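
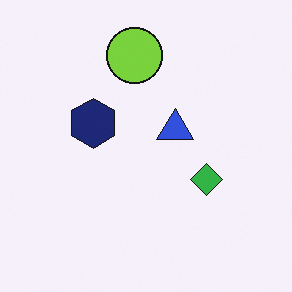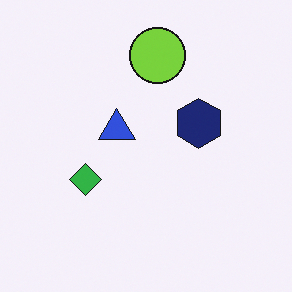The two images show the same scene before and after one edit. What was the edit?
The transformation is: flipped horizontally (left ↔ right).

The green diamond is in the right of the first image and the left of the second — shapes on opposite sides of the vertical midline have swapped in a mirror flip.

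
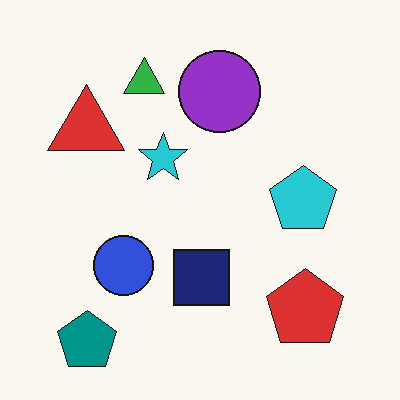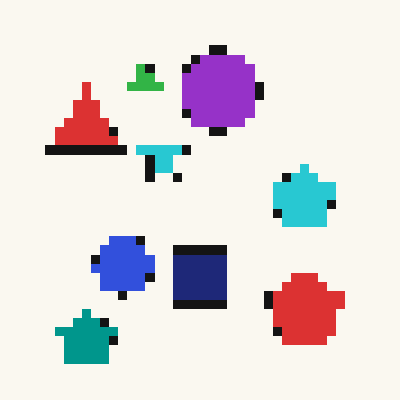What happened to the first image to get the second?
The second image is the first heavily pixelated into large blocks.

Shapes are reduced to large square blocks; fine edges and outlines are lost — a downscale-then-upscale (mosaic) effect.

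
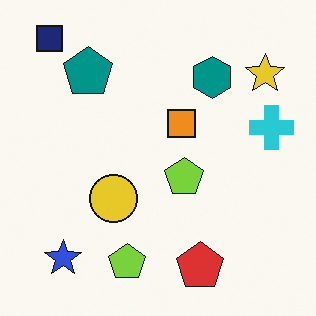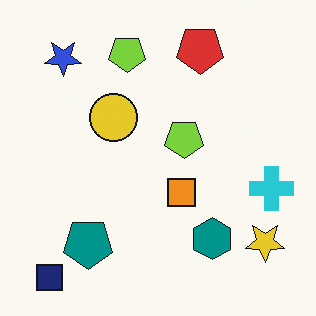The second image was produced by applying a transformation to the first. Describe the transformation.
Flipped vertically (top ↔ bottom).

The navy square is in the top-left of the first image and the bottom-left of the second — shapes on opposite sides of the horizontal midline have swapped in a mirror flip.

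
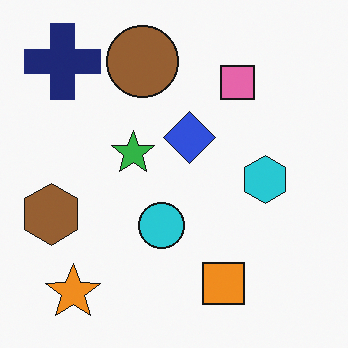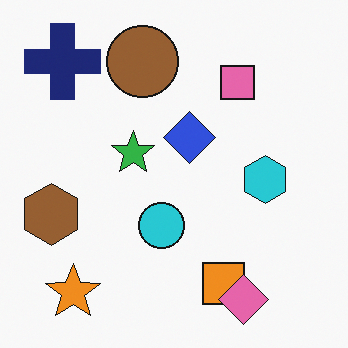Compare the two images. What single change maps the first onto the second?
The transformation is: overlaid with an additional pink diamond.

A pink diamond appears in the second image that is absent from the first.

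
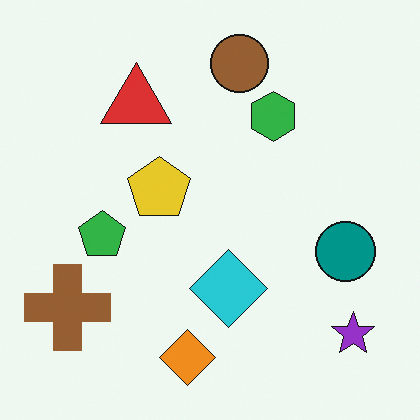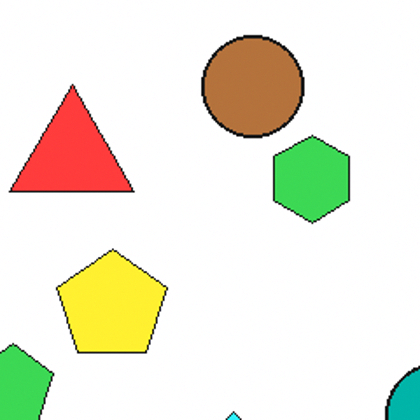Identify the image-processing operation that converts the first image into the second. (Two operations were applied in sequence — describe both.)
It was slightly brightened, then cropped to a noticeably smaller region and rescaled.

Every pixel — background and shapes alike — is uniformly brightened. The visible shapes are larger and the field of view is narrower; shapes near the original edges may be partly or wholly outside the frame — a crop-and-rescale.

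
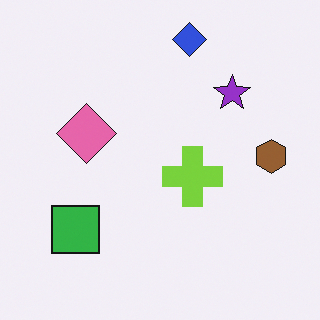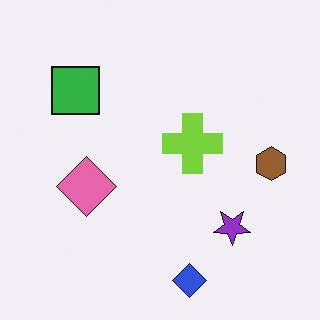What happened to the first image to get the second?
The second image is the first flipped vertically (top ↔ bottom).

The blue diamond is in the top of the first image and the bottom of the second — shapes on opposite sides of the horizontal midline have swapped in a mirror flip.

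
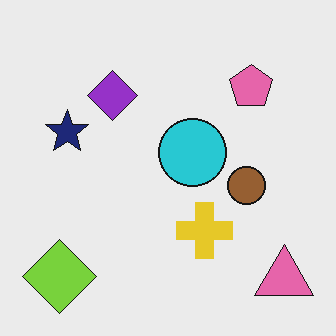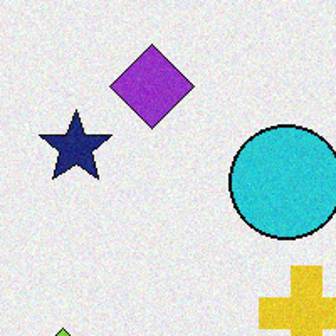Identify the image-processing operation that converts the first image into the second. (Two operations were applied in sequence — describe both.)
The transformation is: degraded with light additive noise, then cropped to a noticeably smaller region and rescaled.

Random speckle covers the whole image, including the flat background. The visible shapes are larger and the field of view is narrower; shapes near the original edges may be partly or wholly outside the frame — a crop-and-rescale.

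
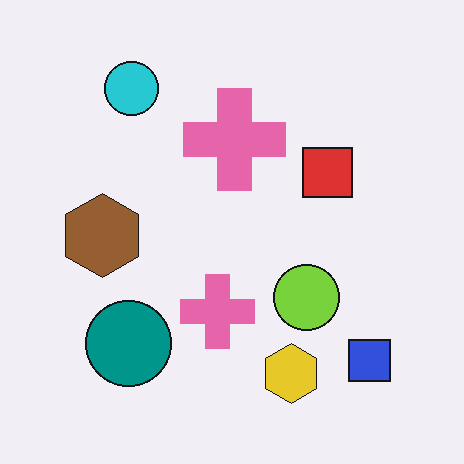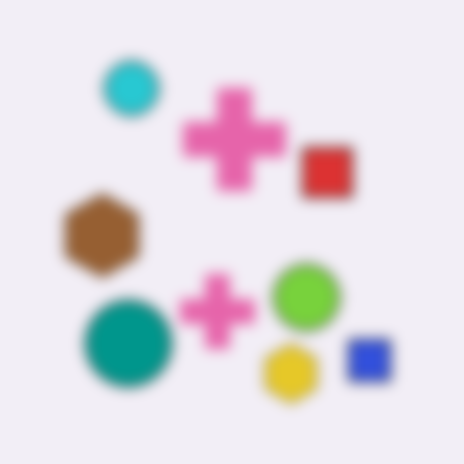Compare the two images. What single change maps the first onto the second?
It was heavily blurred.

Shape edges and outlines are uniformly softened across the whole image.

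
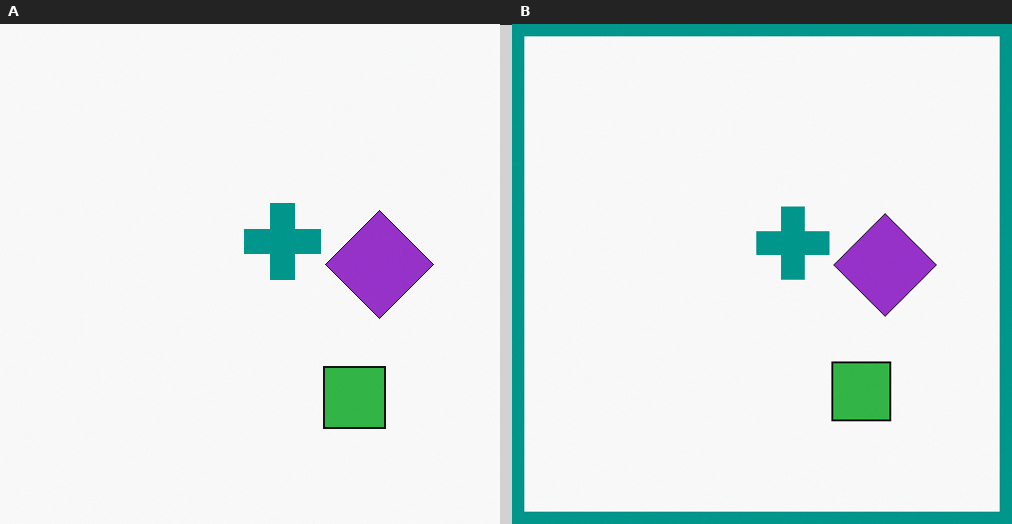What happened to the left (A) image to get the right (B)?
The image was framed with a teal border.

A solid teal frame runs around the edge of the right (B) image, with the content slightly shrunk inside it.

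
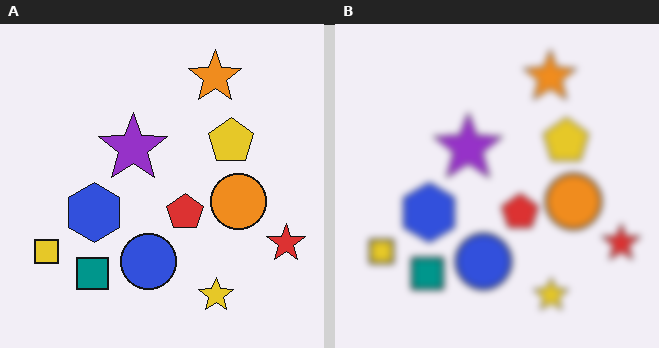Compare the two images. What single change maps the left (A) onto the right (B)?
Moderately blurred.

Shape edges and outlines are uniformly softened across the whole image.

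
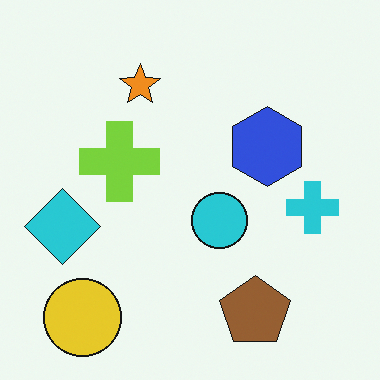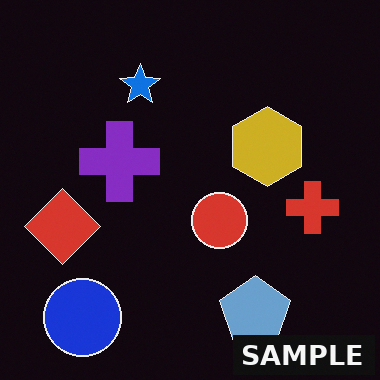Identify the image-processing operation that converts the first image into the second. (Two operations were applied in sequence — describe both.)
The transformation is: color-inverted (negative), then watermarked with the text "SAMPLE" in the lower-right corner.

The light background has become dark and every shape's color is its complement — a photographic negative. A dark label reading "SAMPLE" appears in the lower-right corner.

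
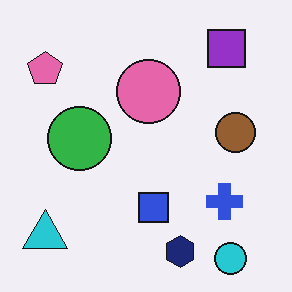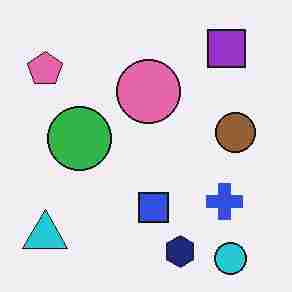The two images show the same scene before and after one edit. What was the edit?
Heavily JPEG-compressed with obvious blocking artifacts.

Blocky 8×8 compression artifacts appear around shape edges and the flat background shows ringing — characteristic JPEG degradation.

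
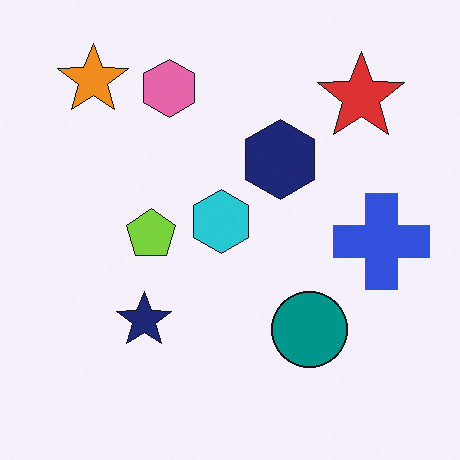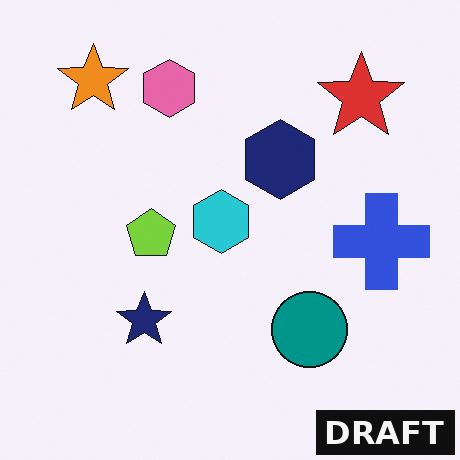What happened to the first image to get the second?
This is the original image watermarked with the text "DRAFT" in the lower-right corner.

A dark label reading "DRAFT" appears in the lower-right corner.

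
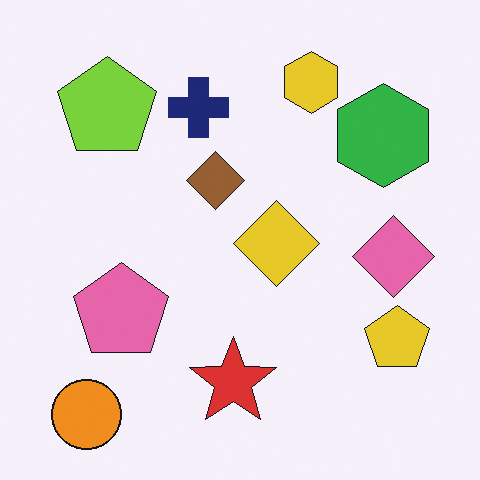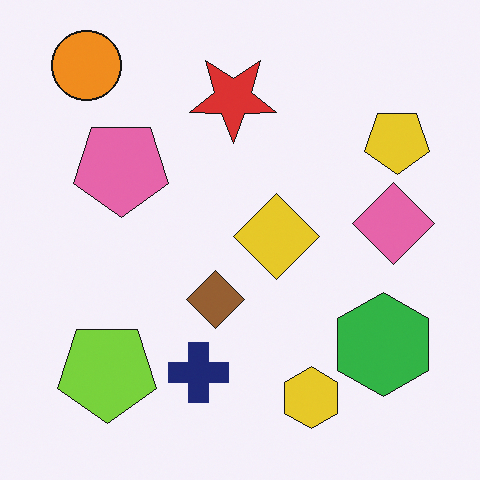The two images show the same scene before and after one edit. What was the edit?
Flipped vertically (top ↔ bottom).

The orange circle is in the bottom-left of the first image and the top-left of the second — shapes on opposite sides of the horizontal midline have swapped in a mirror flip.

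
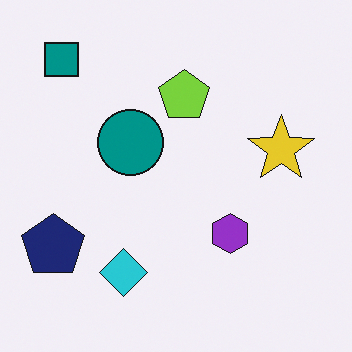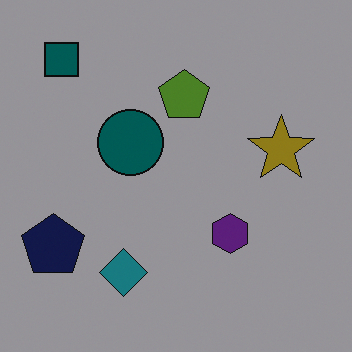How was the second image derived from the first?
Noticeably darkened.

Every pixel — background and shapes alike — is uniformly darkened.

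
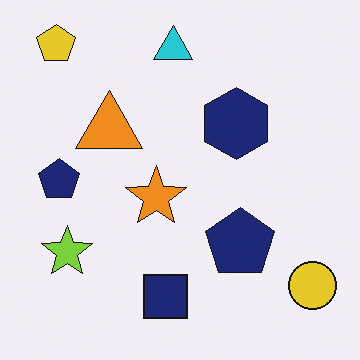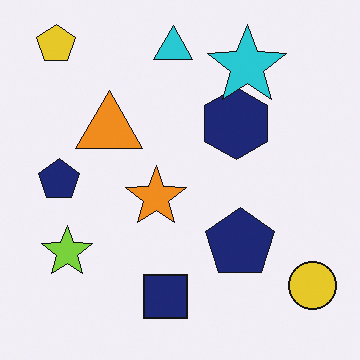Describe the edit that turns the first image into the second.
Overlaid with an additional cyan star.

A cyan star appears in the second image that is absent from the first.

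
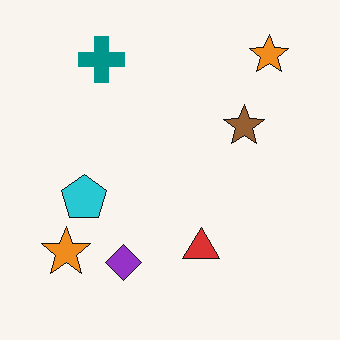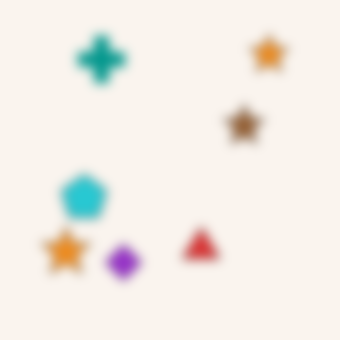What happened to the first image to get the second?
Heavily blurred.

Shape edges and outlines are uniformly softened across the whole image.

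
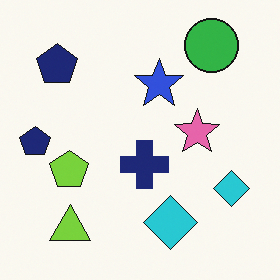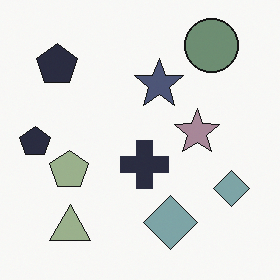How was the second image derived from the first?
The image was made much more muted (saturation change).

All colors are more muted and greyish — a global saturation change.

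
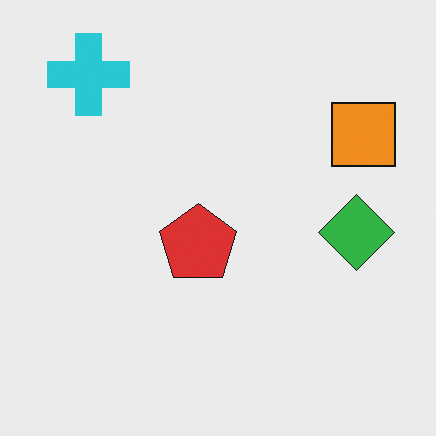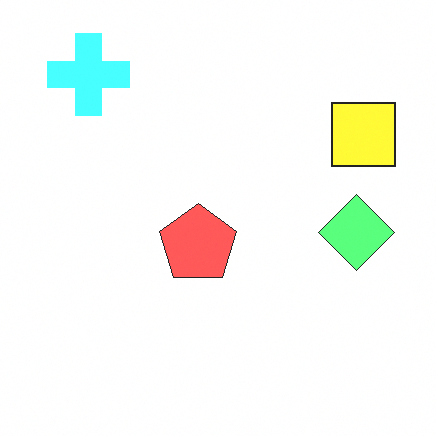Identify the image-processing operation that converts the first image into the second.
This is the original image brightened a lot.

Every pixel — background and shapes alike — is uniformly brightened.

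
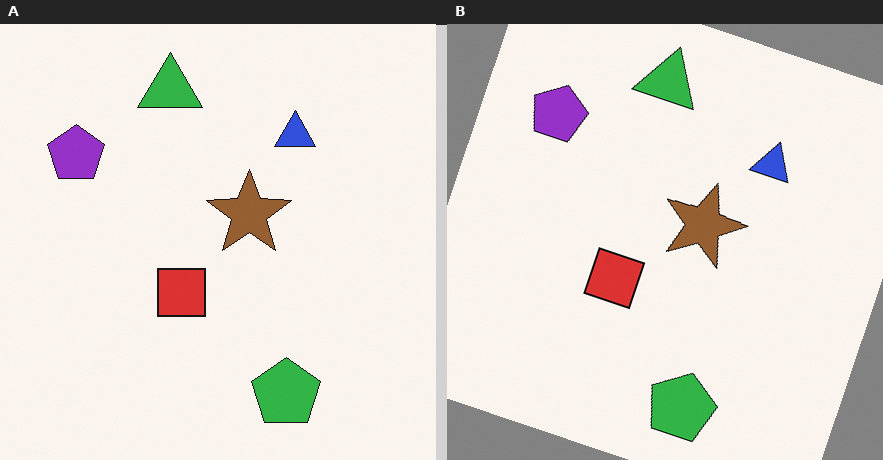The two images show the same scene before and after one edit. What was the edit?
This is the original image rotated clockwise by a clearly visible amount.

Every shape is tilted by the same angle and the image corners show triangular fill wedges — a whole-image rotation by a non-right angle.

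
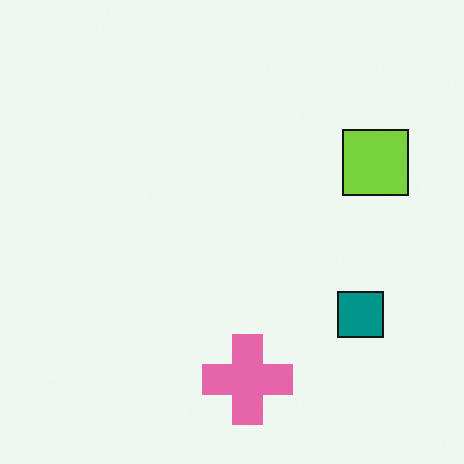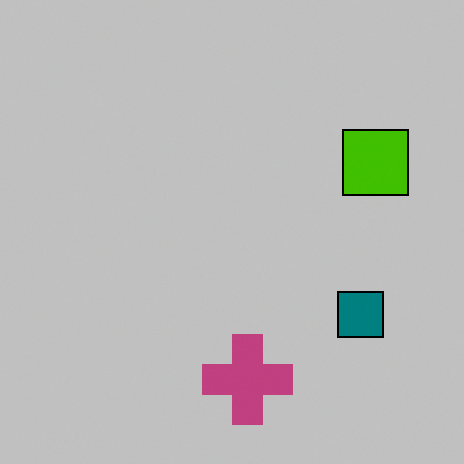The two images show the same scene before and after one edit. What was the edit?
The image was aggressively posterized.

Each flat color has snapped to a coarser quantized level — most visibly, the near-white background has dropped to a flat grey.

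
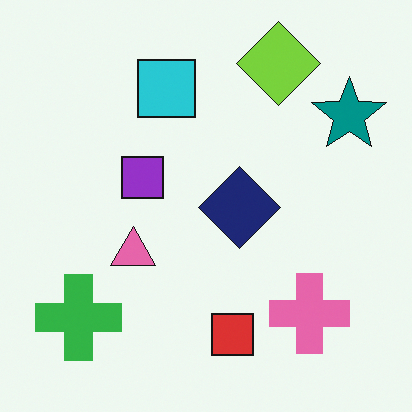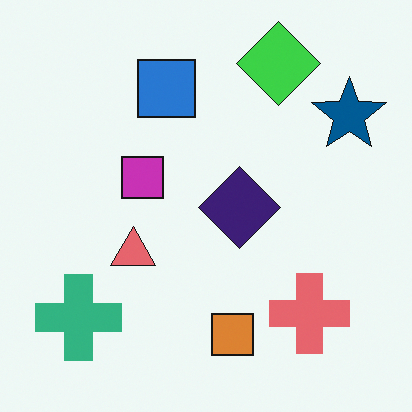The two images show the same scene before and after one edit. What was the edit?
This is the original image hue-shifted slightly.

Every shape's color has rotated by the same amount around the hue wheel — a uniform hue shift.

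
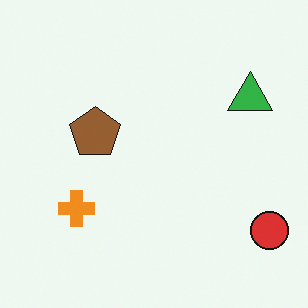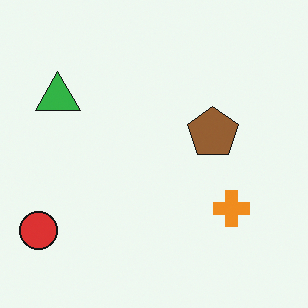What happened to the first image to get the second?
The transformation is: flipped horizontally (left ↔ right).

The red circle is in the bottom-right of the first image and the bottom-left of the second — shapes on opposite sides of the vertical midline have swapped in a mirror flip.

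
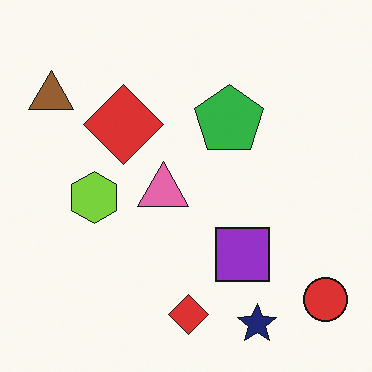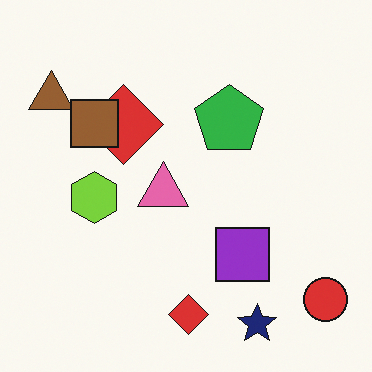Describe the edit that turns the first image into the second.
The second image is the first overlaid with an additional brown square.

A brown square appears in the second image that is absent from the first.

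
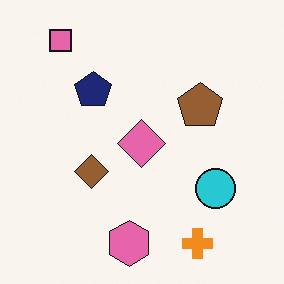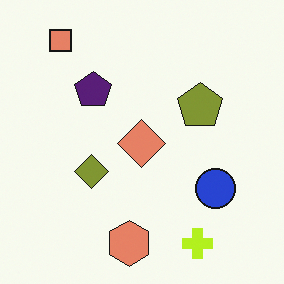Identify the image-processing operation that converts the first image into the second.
Hue-shifted slightly.

Every shape's color has rotated by the same amount around the hue wheel — a uniform hue shift.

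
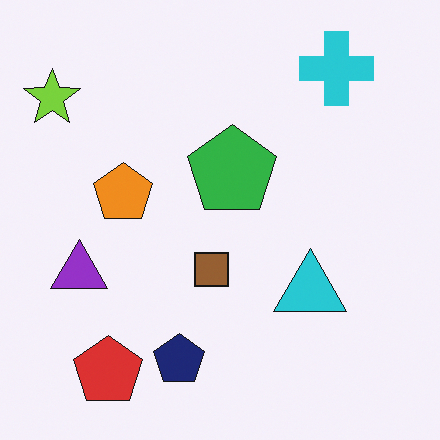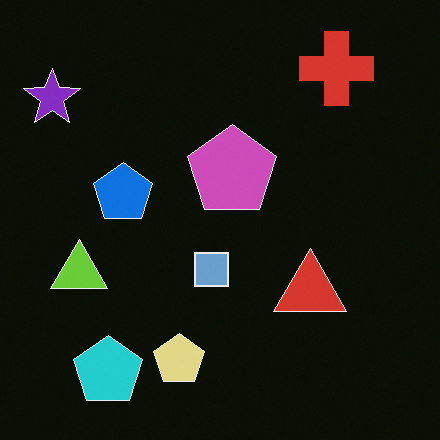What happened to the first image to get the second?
The transformation is: color-inverted (negative).

The light background has become dark and every shape's color is its complement — a photographic negative.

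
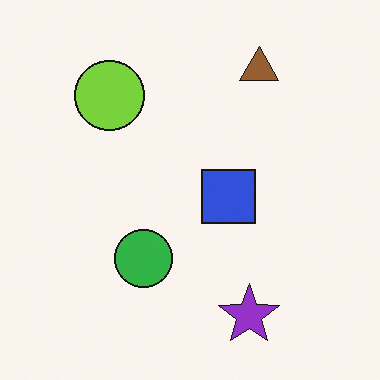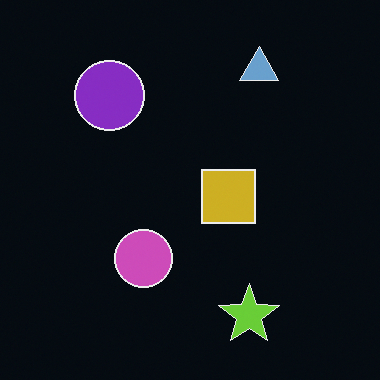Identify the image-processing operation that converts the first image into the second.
Color-inverted (negative).

The light background has become dark and every shape's color is its complement — a photographic negative.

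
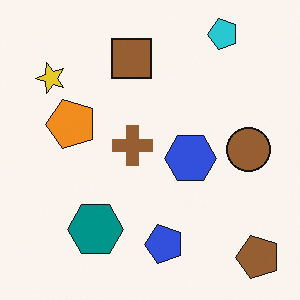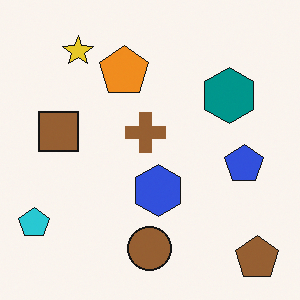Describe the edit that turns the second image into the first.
The first image is the second transposed (reflected across the top-left ↔ bottom-right diagonal).

Shapes have swapped their row and column positions — what was in the top-right is now in the bottom-left — a diagonal reflection.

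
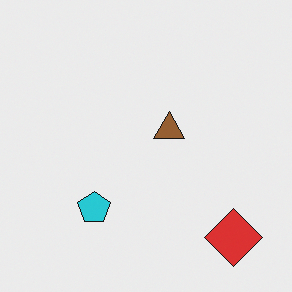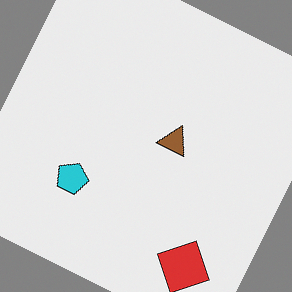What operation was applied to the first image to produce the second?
It was rotated clockwise by a clearly visible amount.

Every shape is tilted by the same angle and the image corners show triangular fill wedges — a whole-image rotation by a non-right angle.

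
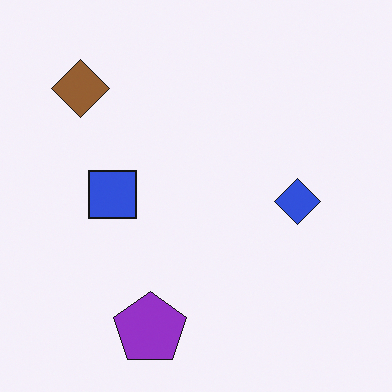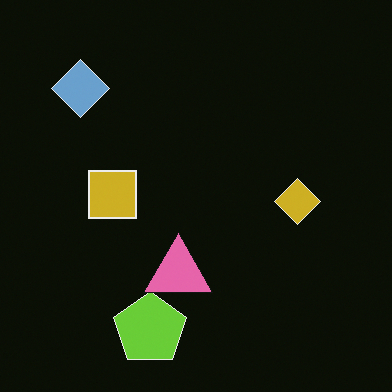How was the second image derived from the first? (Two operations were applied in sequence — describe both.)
Color-inverted (negative), then overlaid with an additional pink triangle.

The light background has become dark and every shape's color is its complement — a photographic negative. A pink triangle appears in the second image that is absent from the first.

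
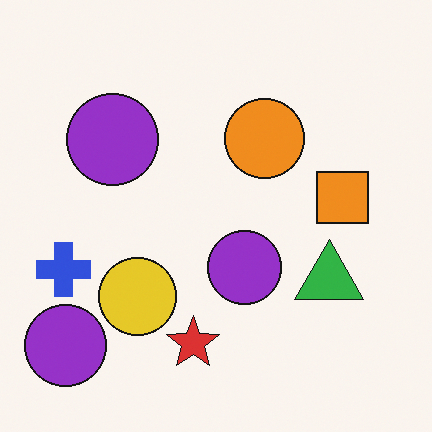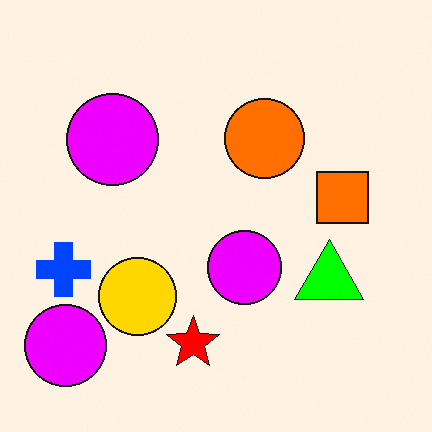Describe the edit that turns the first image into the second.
The image was heavily oversaturated.

All colors are more vivid — a global saturation change.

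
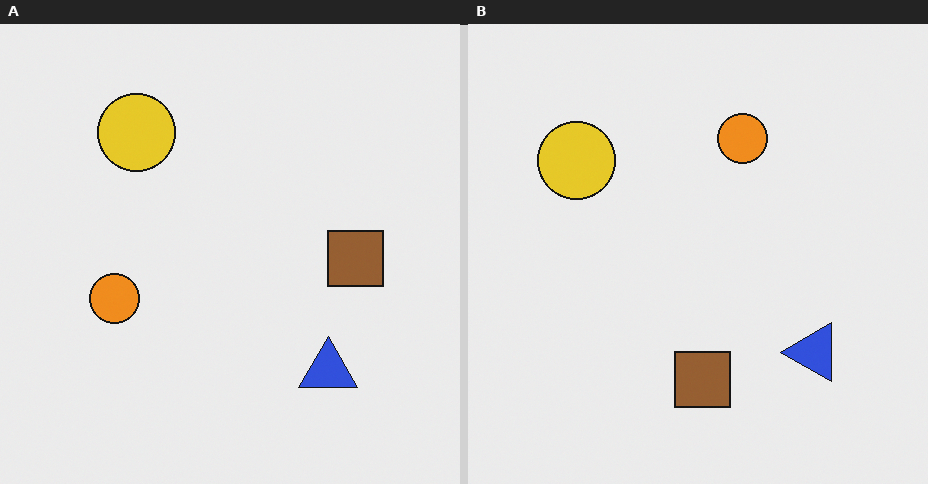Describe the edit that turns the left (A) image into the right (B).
The image was transposed (reflected across the top-left ↔ bottom-right diagonal).

Shapes have swapped their row and column positions — what was in the top-right is now in the bottom-left — a diagonal reflection.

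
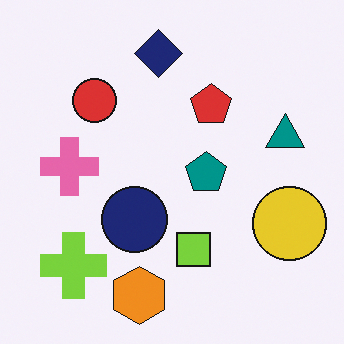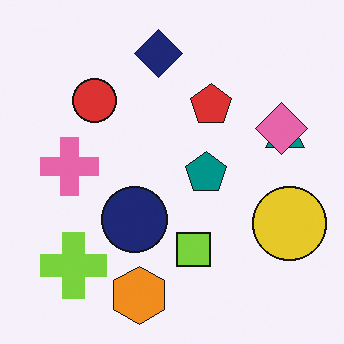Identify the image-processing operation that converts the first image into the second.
This is the original image overlaid with an additional pink diamond.

A pink diamond appears in the second image that is absent from the first.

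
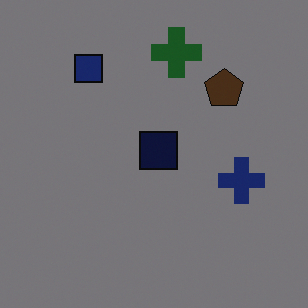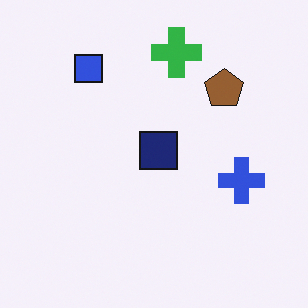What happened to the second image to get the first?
This is the original image substantially darkened.

Every pixel — background and shapes alike — is uniformly darkened.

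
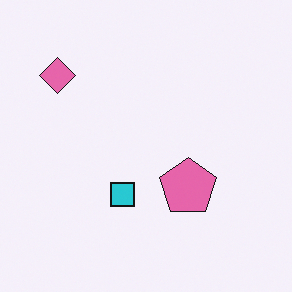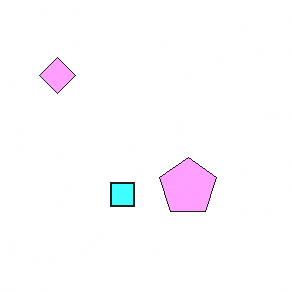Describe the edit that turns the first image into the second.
This is the original image noticeably brightened.

Every pixel — background and shapes alike — is uniformly brightened.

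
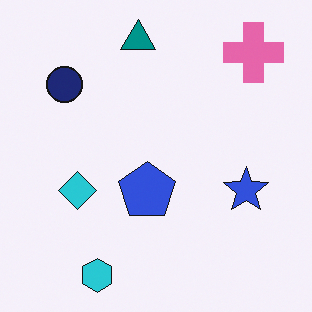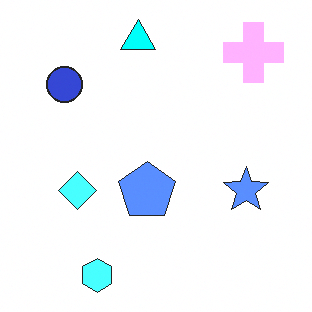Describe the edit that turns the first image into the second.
The image was noticeably brightened.

Every pixel — background and shapes alike — is uniformly brightened.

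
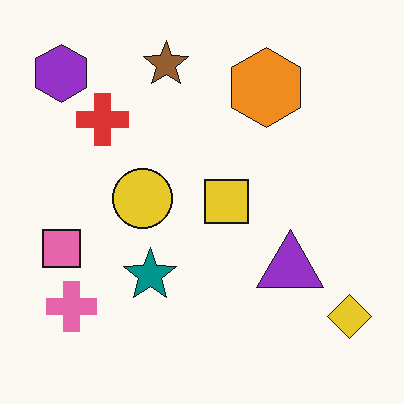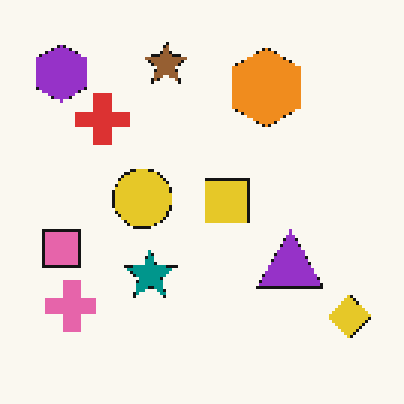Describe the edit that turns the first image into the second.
This is the original image lightly pixelated (a mild mosaic effect).

Shapes are reduced to large square blocks; fine edges and outlines are lost — a downscale-then-upscale (mosaic) effect.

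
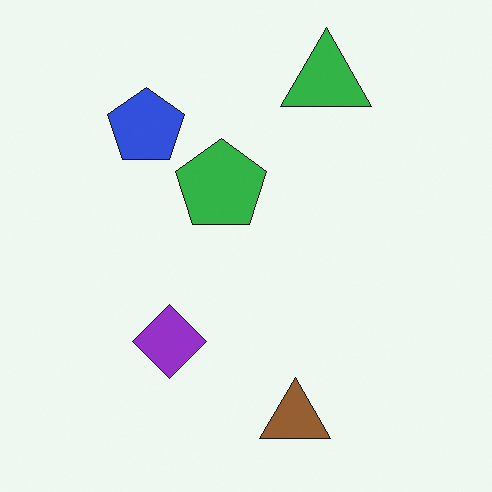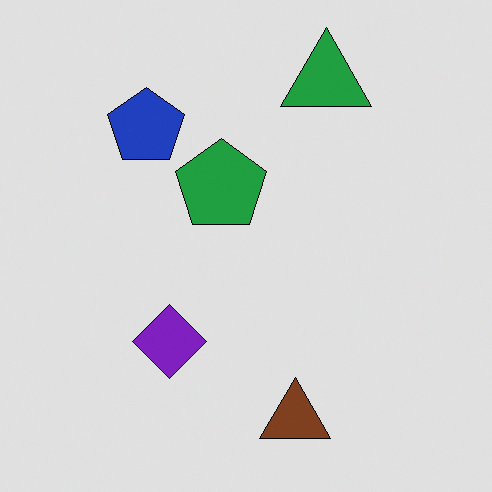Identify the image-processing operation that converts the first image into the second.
Moderately posterized.

Each flat color has snapped to a coarser quantized level — most visibly, the near-white background has dropped to a flat grey.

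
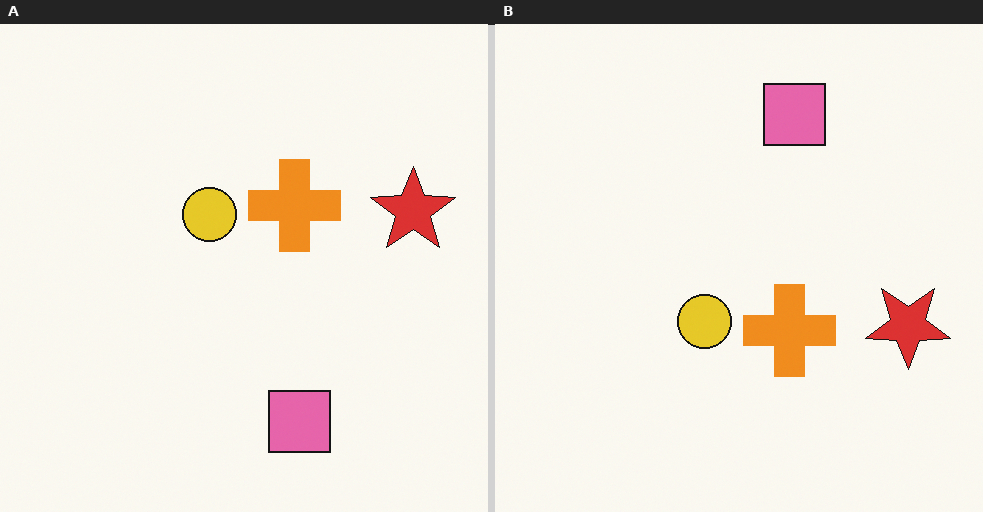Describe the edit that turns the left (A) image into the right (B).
The image was flipped vertically (top ↔ bottom).

The pink square is in the bottom of the left (A) image and the top of the right (B) — shapes on opposite sides of the horizontal midline have swapped in a mirror flip.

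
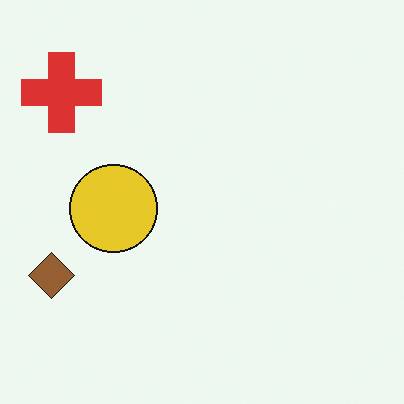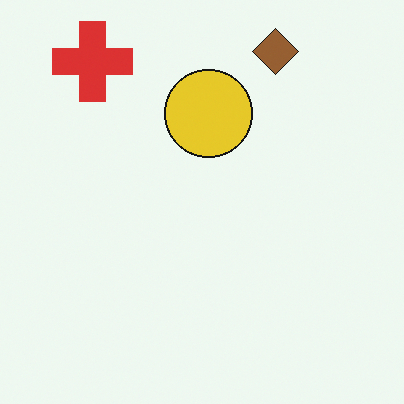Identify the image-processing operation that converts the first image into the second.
This is the original image transposed (reflected across the top-left ↔ bottom-right diagonal).

Shapes have swapped their row and column positions — what was in the top-right is now in the bottom-left — a diagonal reflection.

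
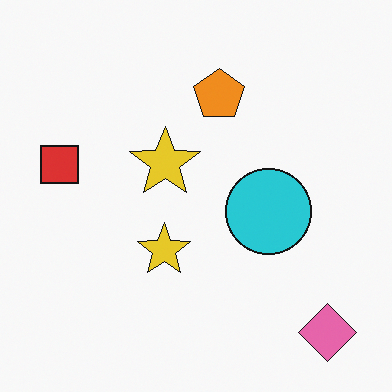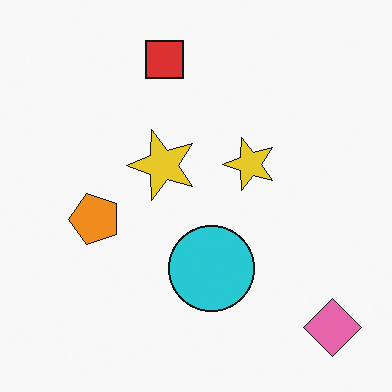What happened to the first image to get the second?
It was transposed (reflected across the top-left ↔ bottom-right diagonal).

Shapes have swapped their row and column positions — what was in the top-right is now in the bottom-left — a diagonal reflection.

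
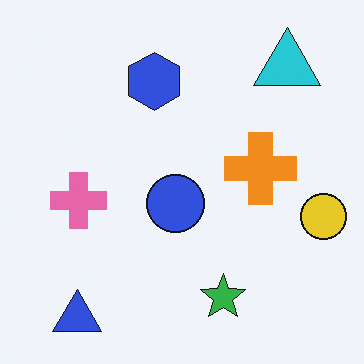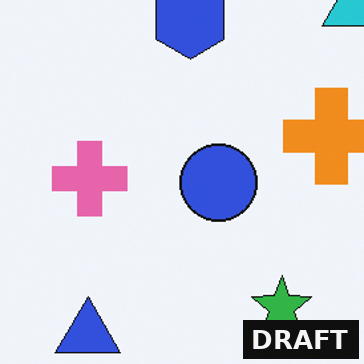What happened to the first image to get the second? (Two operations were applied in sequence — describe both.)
This is the original image cropped to a modestly smaller region and rescaled, then watermarked with the text "DRAFT" in the lower-right corner.

The visible shapes are larger and the field of view is narrower; shapes near the original edges may be partly or wholly outside the frame — a crop-and-rescale. A dark label reading "DRAFT" appears in the lower-right corner.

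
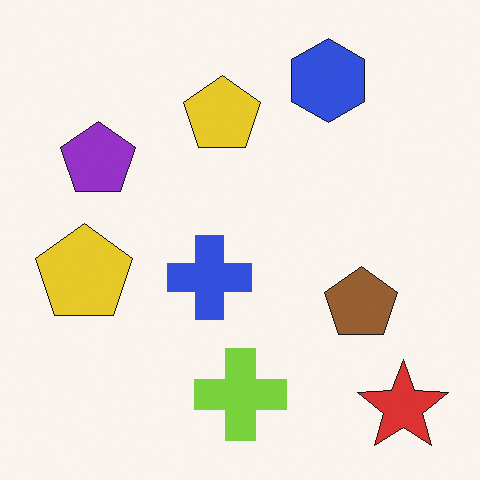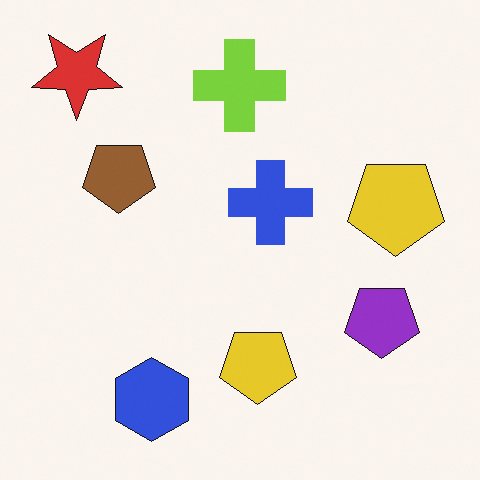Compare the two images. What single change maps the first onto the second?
The second image is the first rotated 180°.

The red star sits in the bottom-right of the first image and the top-left of the second — consistent with a whole-image 180° rotation.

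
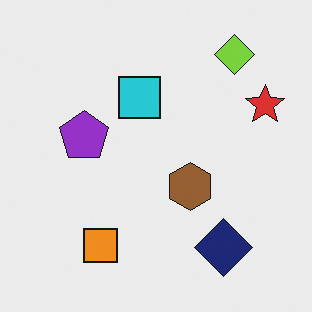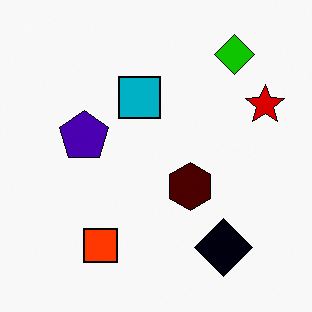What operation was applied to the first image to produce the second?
The second image is the first given much higher contrast.

Tones are pushed away from mid-grey across the whole image — a global contrast change.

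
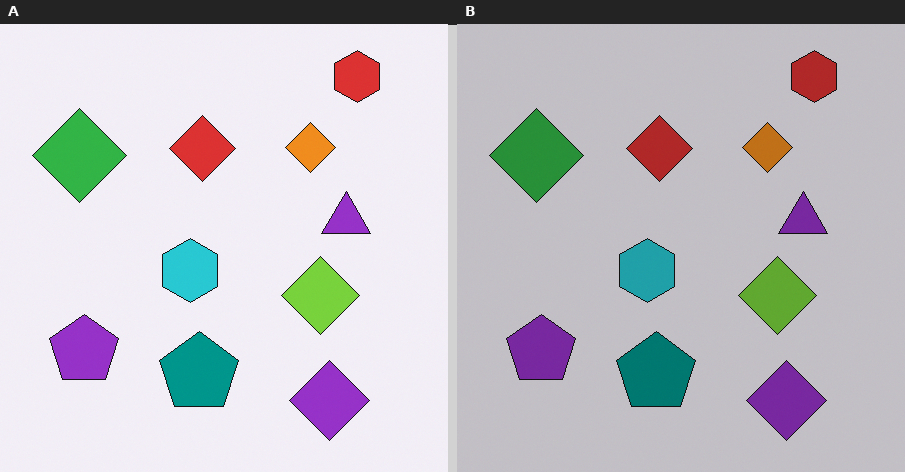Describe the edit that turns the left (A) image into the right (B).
This is the original image slightly darkened.

Every pixel — background and shapes alike — is uniformly darkened.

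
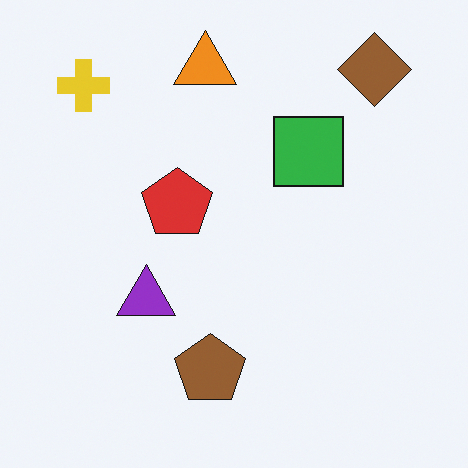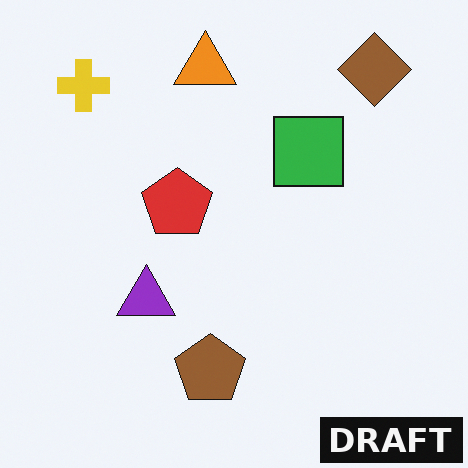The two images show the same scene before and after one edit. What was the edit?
The image was watermarked with the text "DRAFT" in the lower-right corner.

A dark label reading "DRAFT" appears in the lower-right corner.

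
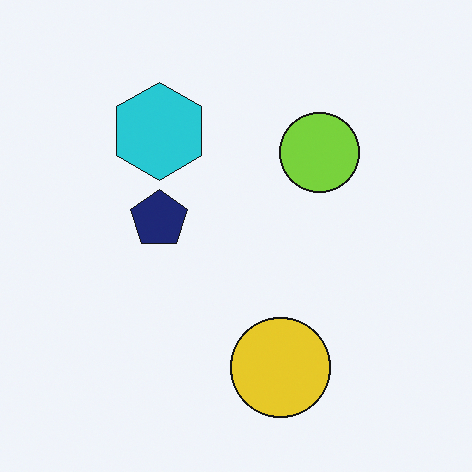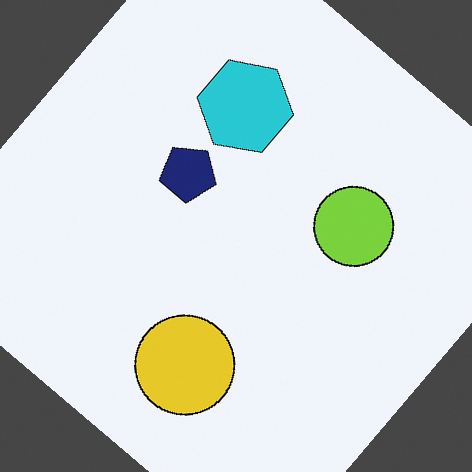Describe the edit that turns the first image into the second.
The transformation is: rotated clockwise by a large amount — several tens of degrees.

Every shape is tilted by the same angle and the image corners show triangular fill wedges — a whole-image rotation by a non-right angle.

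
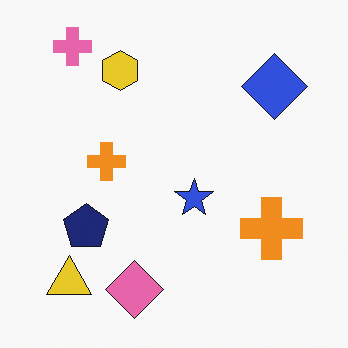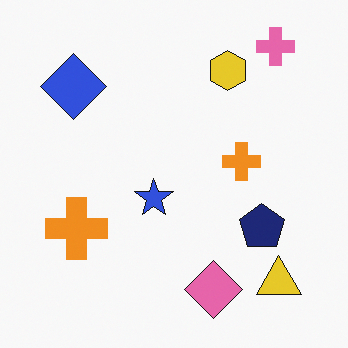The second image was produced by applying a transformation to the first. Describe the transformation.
The transformation is: flipped horizontally (left ↔ right).

The yellow triangle is in the bottom-left of the first image and the bottom-right of the second — shapes on opposite sides of the vertical midline have swapped in a mirror flip.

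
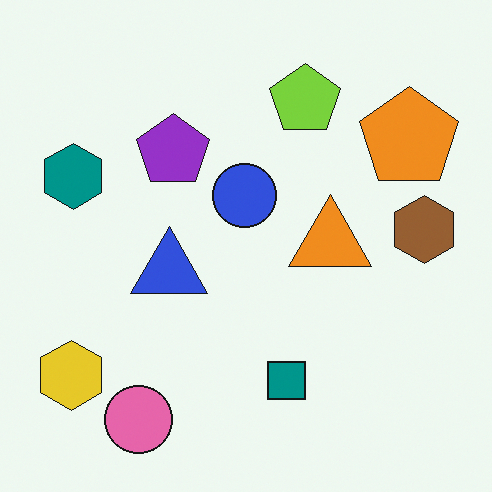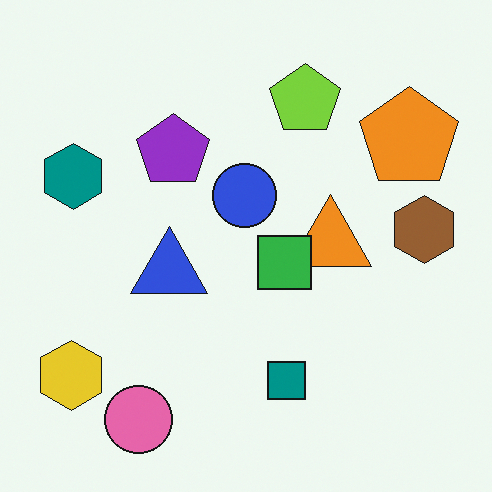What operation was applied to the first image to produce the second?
Overlaid with an additional green square.

A green square appears in the second image that is absent from the first.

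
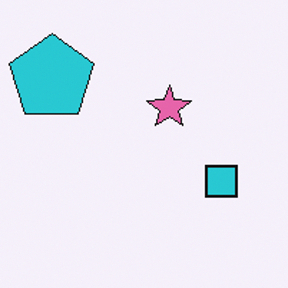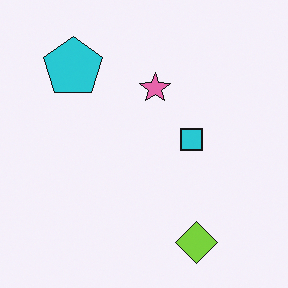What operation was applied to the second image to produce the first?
The transformation is: cropped slightly and scaled back up.

The visible shapes are larger and the field of view is narrower; shapes near the original edges may be partly or wholly outside the frame — a crop-and-rescale.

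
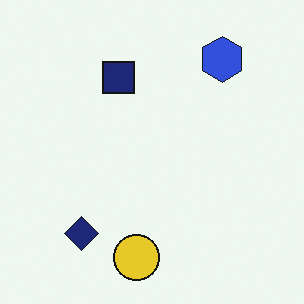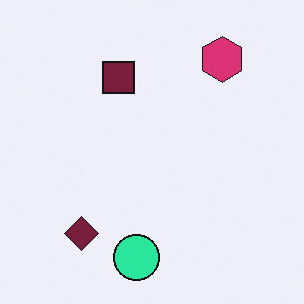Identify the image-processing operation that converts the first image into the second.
This is the original image hue-shifted by a moderate amount.

Every shape's color has rotated by the same amount around the hue wheel — a uniform hue shift.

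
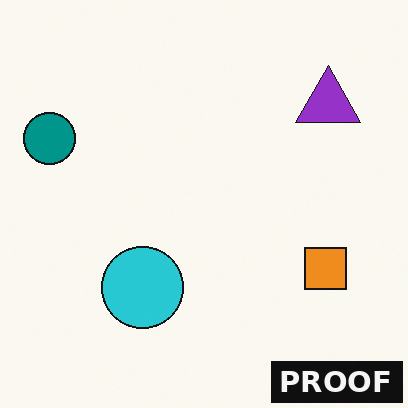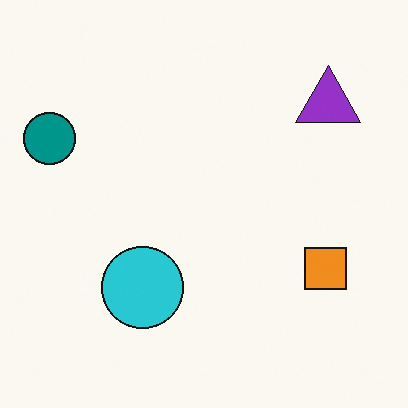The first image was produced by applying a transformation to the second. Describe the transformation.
The transformation is: watermarked with the text "PROOF" in the lower-right corner.

A dark label reading "PROOF" appears in the lower-right corner.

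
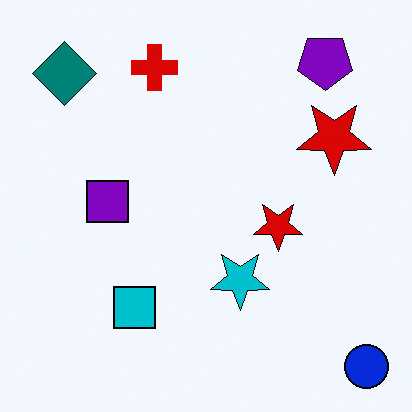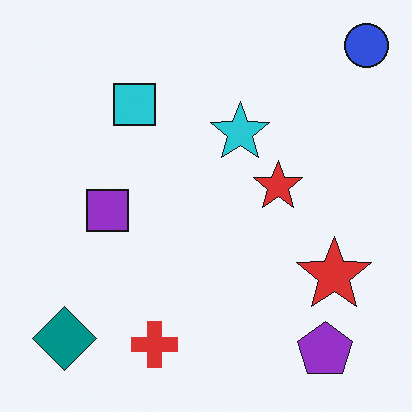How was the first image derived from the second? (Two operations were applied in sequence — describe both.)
Flipped vertically (top ↔ bottom), then given slightly increased contrast.

The blue circle is in the top-right of the second image and the bottom-right of the first — shapes on opposite sides of the horizontal midline have swapped in a mirror flip. Tones are pushed away from mid-grey across the whole image — a global contrast change.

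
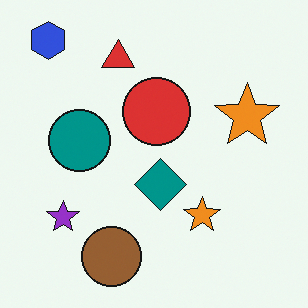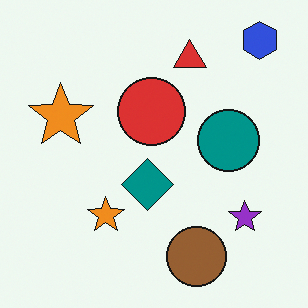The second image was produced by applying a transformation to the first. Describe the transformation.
Flipped horizontally (left ↔ right).

The blue hexagon is in the top-left of the first image and the top-right of the second — shapes on opposite sides of the vertical midline have swapped in a mirror flip.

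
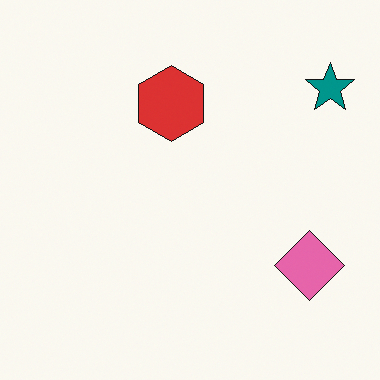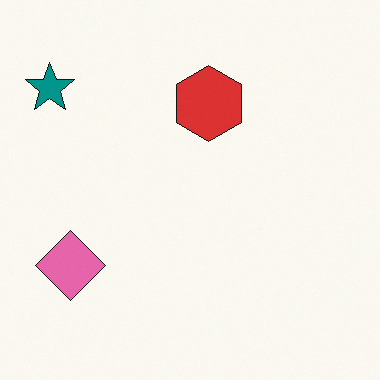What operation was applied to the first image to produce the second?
The second image is the first flipped horizontally (left ↔ right).

The teal star is in the top-right of the first image and the top-left of the second — shapes on opposite sides of the vertical midline have swapped in a mirror flip.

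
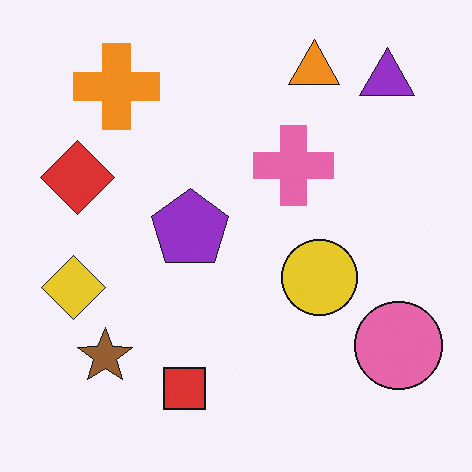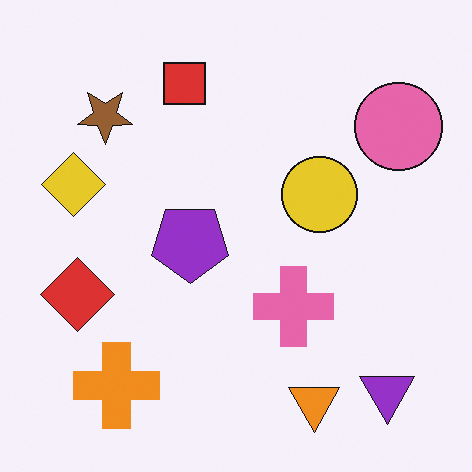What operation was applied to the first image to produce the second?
The image was flipped vertically (top ↔ bottom).

The orange triangle is in the top of the first image and the bottom of the second — shapes on opposite sides of the horizontal midline have swapped in a mirror flip.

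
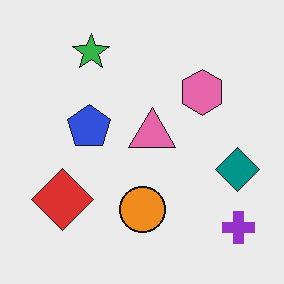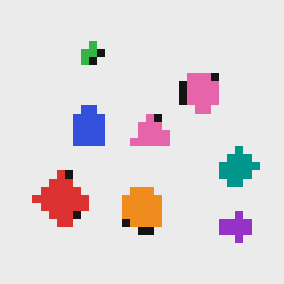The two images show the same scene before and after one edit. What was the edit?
This is the original image moderately pixelated.

Shapes are reduced to large square blocks; fine edges and outlines are lost — a downscale-then-upscale (mosaic) effect.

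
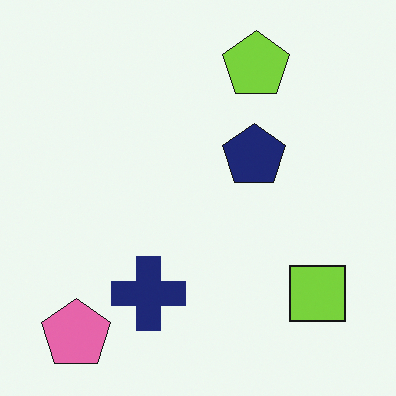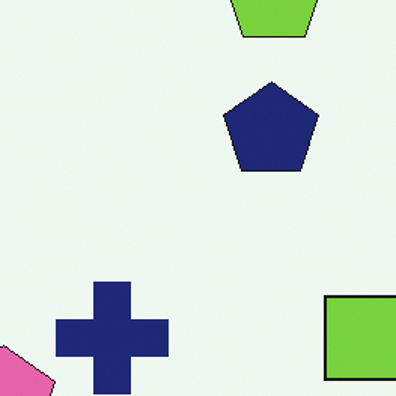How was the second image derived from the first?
The transformation is: cropped to a modestly smaller region and rescaled.

The visible shapes are larger and the field of view is narrower; shapes near the original edges may be partly or wholly outside the frame — a crop-and-rescale.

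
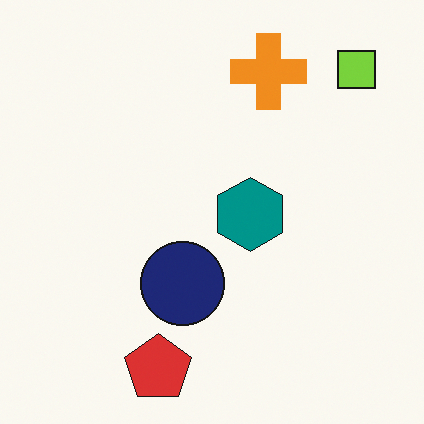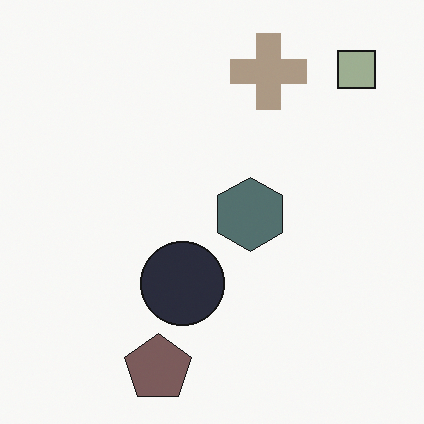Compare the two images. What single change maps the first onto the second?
The image was made much more muted (saturation change).

All colors are more muted and greyish — a global saturation change.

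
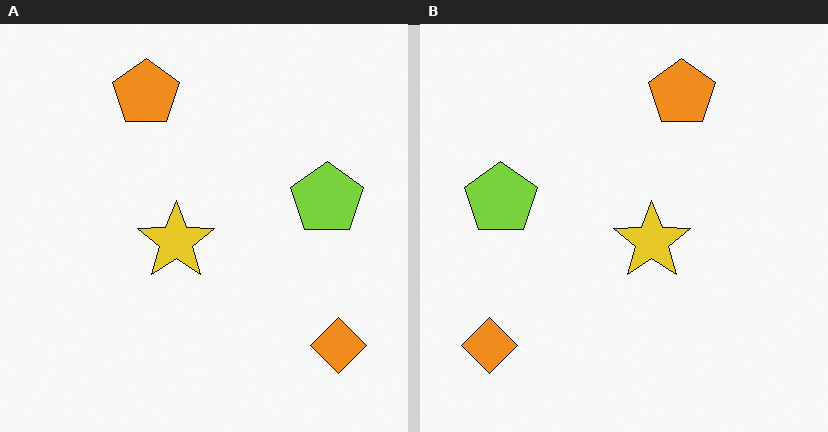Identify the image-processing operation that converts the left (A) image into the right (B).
It was flipped horizontally (left ↔ right).

The orange diamond is in the bottom-right of the left (A) image and the bottom-left of the right (B) — shapes on opposite sides of the vertical midline have swapped in a mirror flip.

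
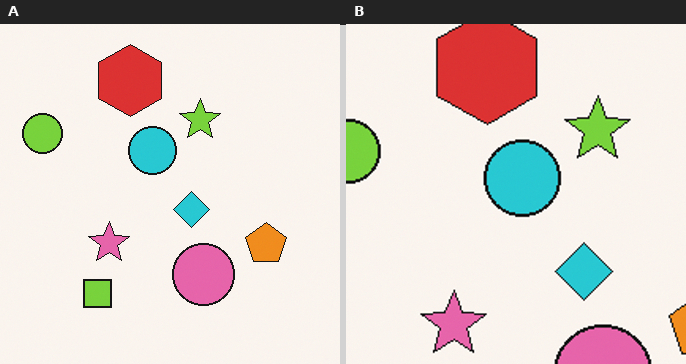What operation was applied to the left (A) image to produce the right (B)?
It was cropped to a modestly smaller region and rescaled.

The visible shapes are larger and the field of view is narrower; shapes near the original edges may be partly or wholly outside the frame — a crop-and-rescale.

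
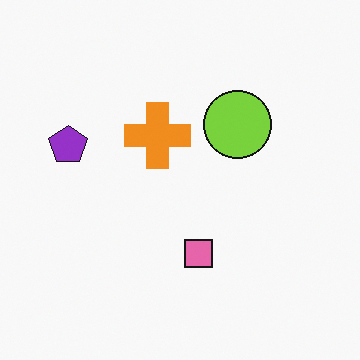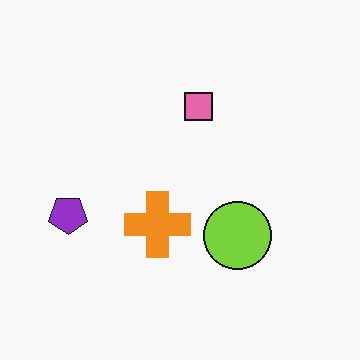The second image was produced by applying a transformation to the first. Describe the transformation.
The transformation is: flipped vertically (top ↔ bottom).

The pink square is in the bottom of the first image and the top of the second — shapes on opposite sides of the horizontal midline have swapped in a mirror flip.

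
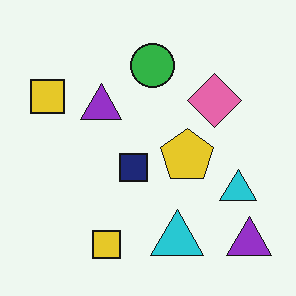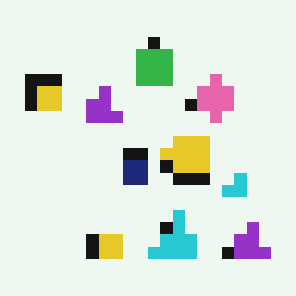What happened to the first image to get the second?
Coarsely pixelated.

Shapes are reduced to large square blocks; fine edges and outlines are lost — a downscale-then-upscale (mosaic) effect.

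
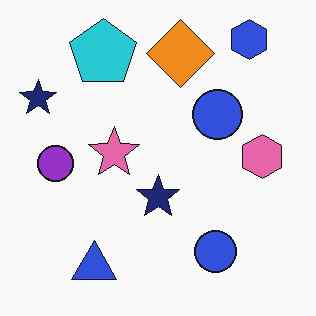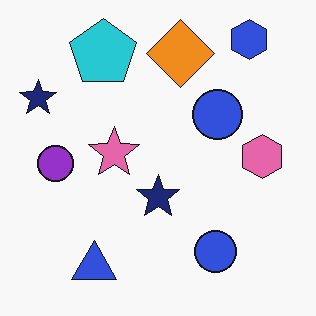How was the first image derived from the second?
The image was JPEG-compressed with visible artifacts.

Blocky 8×8 compression artifacts appear around shape edges and the flat background shows ringing — characteristic JPEG degradation.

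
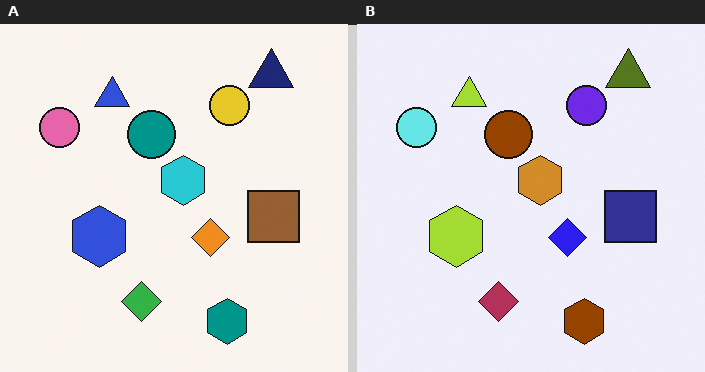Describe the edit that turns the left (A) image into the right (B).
Hue-shifted by a large amount.

Every shape's color has rotated by the same amount around the hue wheel — a uniform hue shift.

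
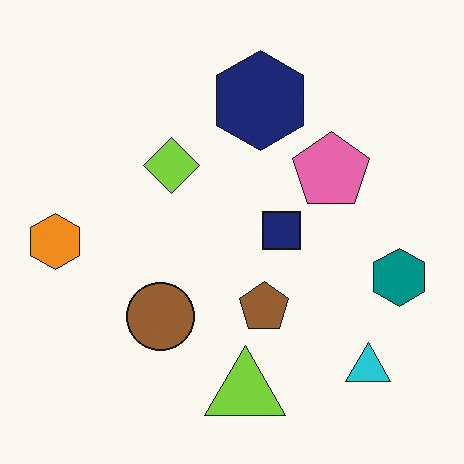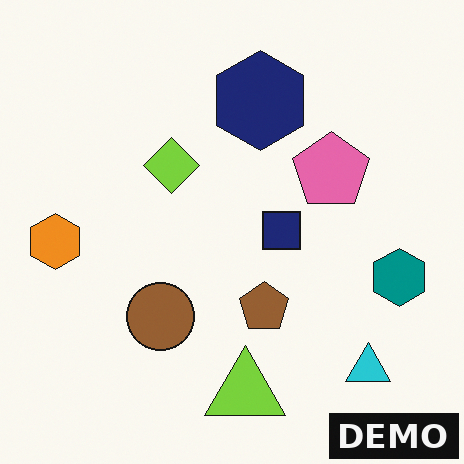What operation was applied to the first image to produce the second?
It was watermarked with the text "DEMO" in the lower-right corner.

A dark label reading "DEMO" appears in the lower-right corner.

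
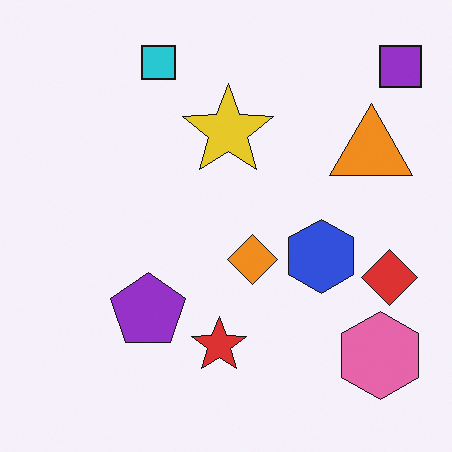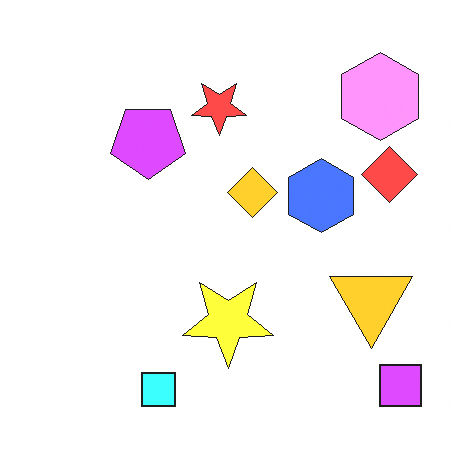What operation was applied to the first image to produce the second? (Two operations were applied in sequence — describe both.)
The second image is the first substantially brightened, then flipped vertically (top ↔ bottom).

Every pixel — background and shapes alike — is uniformly brightened. The cyan square is in the top of the first image and the bottom of the second — shapes on opposite sides of the horizontal midline have swapped in a mirror flip.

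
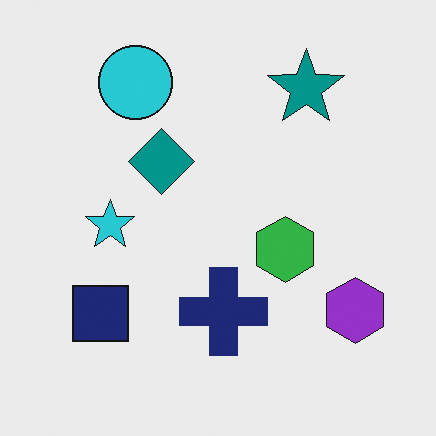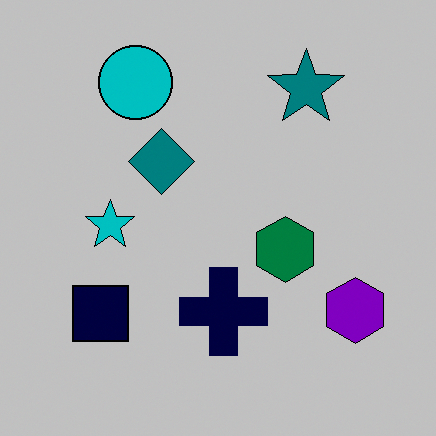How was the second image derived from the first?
The image was aggressively posterized.

Each flat color has snapped to a coarser quantized level — most visibly, the near-white background has dropped to a flat grey.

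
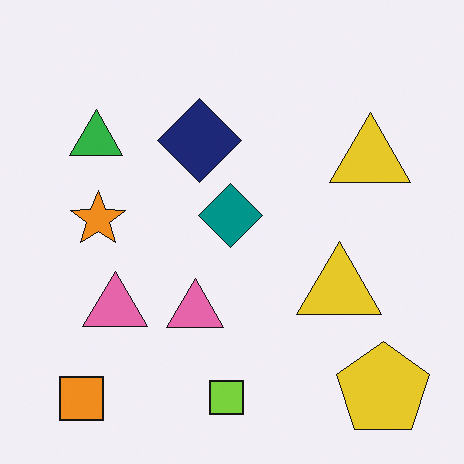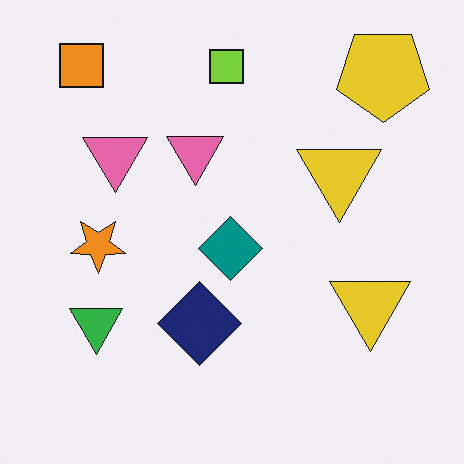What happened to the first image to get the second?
The transformation is: flipped vertically (top ↔ bottom).

The orange square is in the bottom-left of the first image and the top-left of the second — shapes on opposite sides of the horizontal midline have swapped in a mirror flip.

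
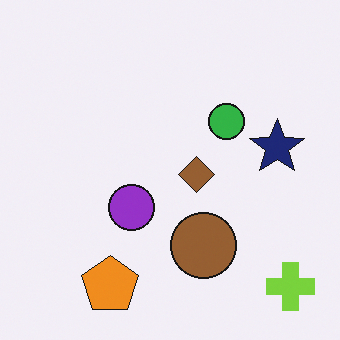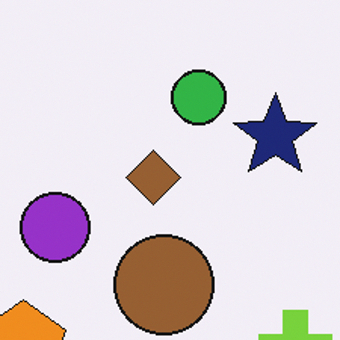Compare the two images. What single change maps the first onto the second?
The transformation is: cropped to a modestly smaller region and rescaled.

The visible shapes are larger and the field of view is narrower; shapes near the original edges may be partly or wholly outside the frame — a crop-and-rescale.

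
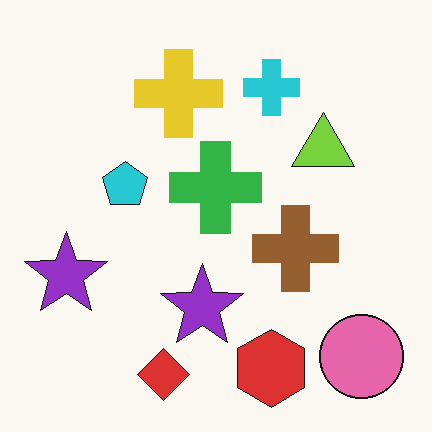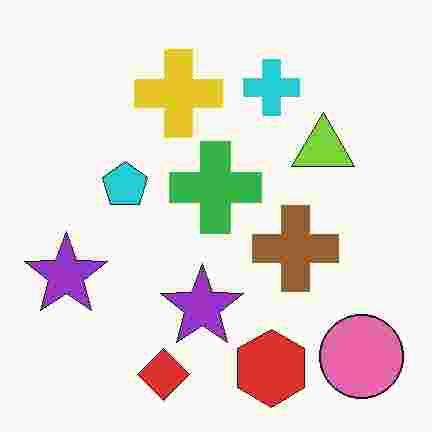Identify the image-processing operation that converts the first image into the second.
This is the original image heavily JPEG-compressed with obvious blocking artifacts.

Blocky 8×8 compression artifacts appear around shape edges and the flat background shows ringing — characteristic JPEG degradation.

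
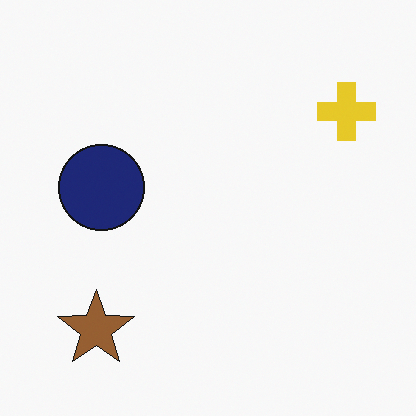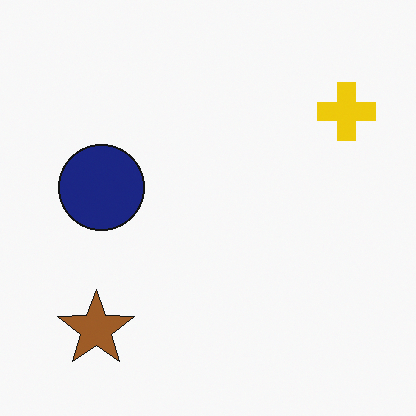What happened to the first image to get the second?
The second image is the first slightly oversaturated.

All colors are more vivid — a global saturation change.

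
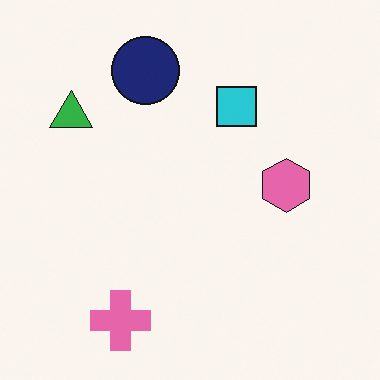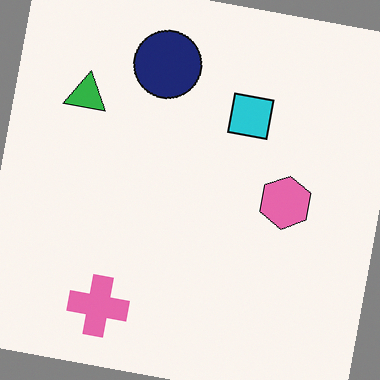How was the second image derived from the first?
The transformation is: rotated clockwise by a slight angle.

Every shape is tilted by the same angle and the image corners show triangular fill wedges — a whole-image rotation by a non-right angle.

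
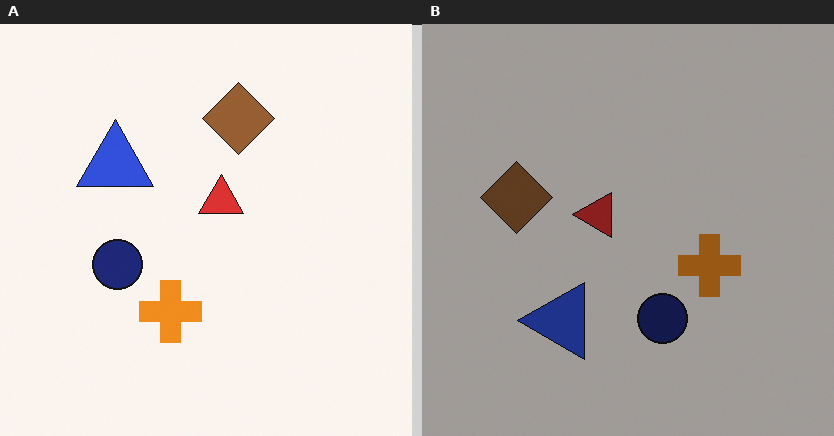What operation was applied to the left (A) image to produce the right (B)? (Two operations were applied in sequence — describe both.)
This is the original image rotated 90° counter-clockwise, then noticeably darkened.

The brown diamond sits in the top of the left (A) image and the left of the right (B) — consistent with a whole-image 90° counter-clockwise rotation. Every pixel — background and shapes alike — is uniformly darkened.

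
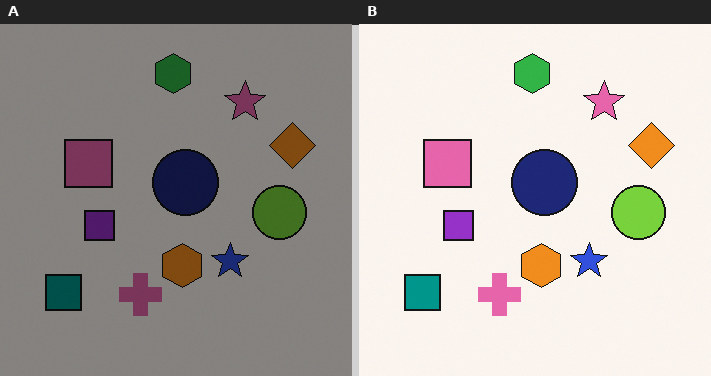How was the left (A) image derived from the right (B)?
The transformation is: substantially darkened.

Every pixel — background and shapes alike — is uniformly darkened.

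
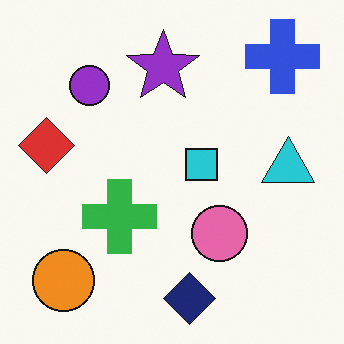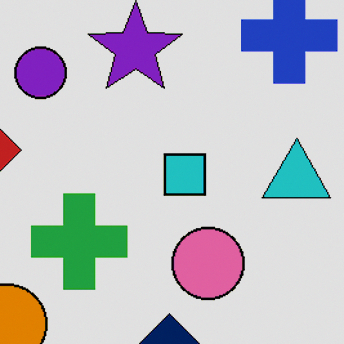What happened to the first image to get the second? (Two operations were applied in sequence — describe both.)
This is the original image cropped slightly and scaled back up, then posterized to a reduced palette.

The visible shapes are larger and the field of view is narrower; shapes near the original edges may be partly or wholly outside the frame — a crop-and-rescale. Each flat color has snapped to a coarser quantized level — most visibly, the near-white background has dropped to a flat grey.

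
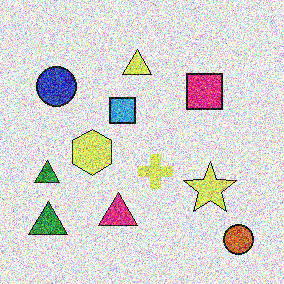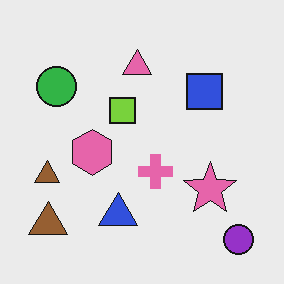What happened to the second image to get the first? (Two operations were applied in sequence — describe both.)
Hue-shifted noticeably, then degraded with strong gaussian noise.

Every shape's color has rotated by the same amount around the hue wheel — a uniform hue shift. Random speckle covers the whole image, including the flat background.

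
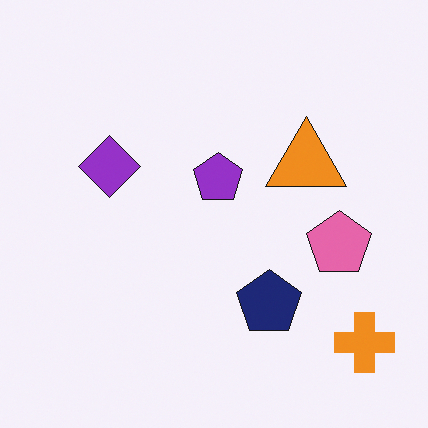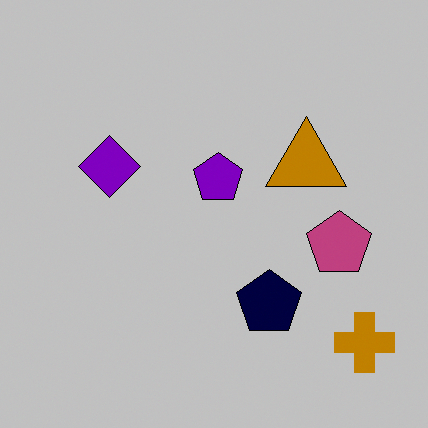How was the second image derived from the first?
Aggressively posterized.

Each flat color has snapped to a coarser quantized level — most visibly, the near-white background has dropped to a flat grey.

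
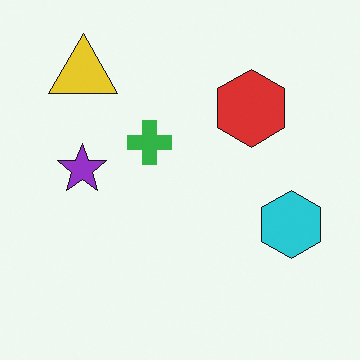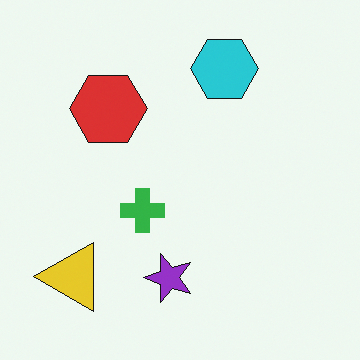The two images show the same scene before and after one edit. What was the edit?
The second image is the first rotated 90° counter-clockwise.

The yellow triangle sits in the top-left of the first image and the bottom-left of the second — consistent with a whole-image 90° counter-clockwise rotation.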